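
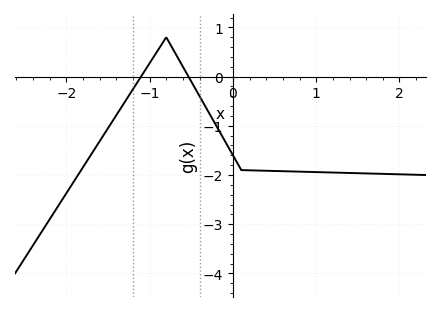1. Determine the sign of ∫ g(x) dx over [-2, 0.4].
negative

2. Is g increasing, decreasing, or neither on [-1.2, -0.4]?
neither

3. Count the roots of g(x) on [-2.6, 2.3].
2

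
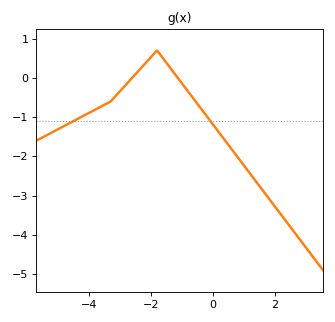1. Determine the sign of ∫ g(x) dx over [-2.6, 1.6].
negative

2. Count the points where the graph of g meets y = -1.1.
2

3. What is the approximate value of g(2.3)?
-3.6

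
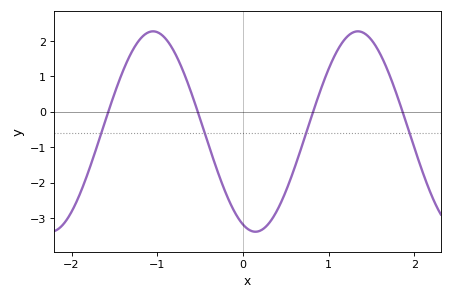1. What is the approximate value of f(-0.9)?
2.05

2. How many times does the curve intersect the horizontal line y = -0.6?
4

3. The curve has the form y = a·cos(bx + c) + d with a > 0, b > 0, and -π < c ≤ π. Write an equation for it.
y = 2.83cos(2.63x + 2.76) - 0.56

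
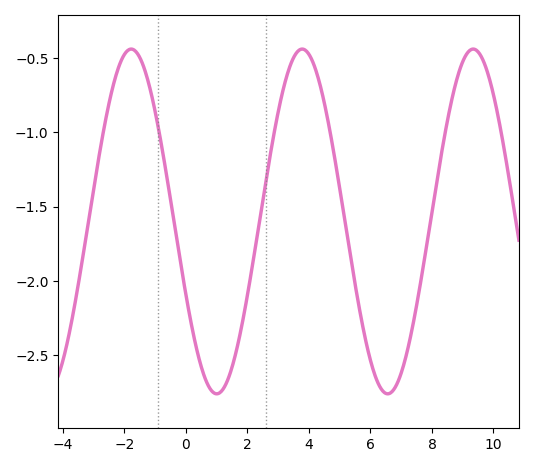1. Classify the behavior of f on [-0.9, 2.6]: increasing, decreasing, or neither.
neither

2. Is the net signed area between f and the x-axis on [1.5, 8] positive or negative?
negative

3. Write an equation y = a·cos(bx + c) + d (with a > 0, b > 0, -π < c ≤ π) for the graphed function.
y = 1.16cos(1.13x + 2.01) - 1.6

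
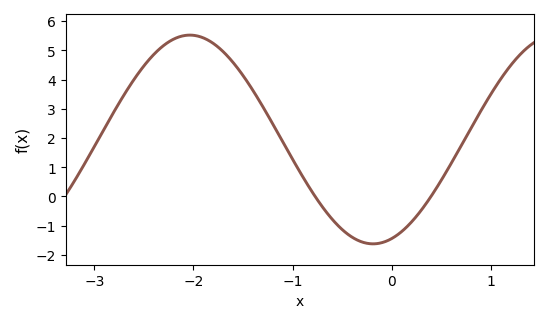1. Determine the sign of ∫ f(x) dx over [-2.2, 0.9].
positive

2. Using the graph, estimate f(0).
-1.4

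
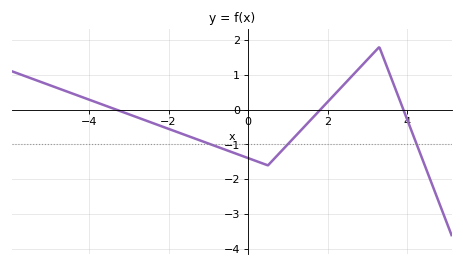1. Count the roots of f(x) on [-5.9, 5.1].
3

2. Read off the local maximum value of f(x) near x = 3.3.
1.8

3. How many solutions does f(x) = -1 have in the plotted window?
3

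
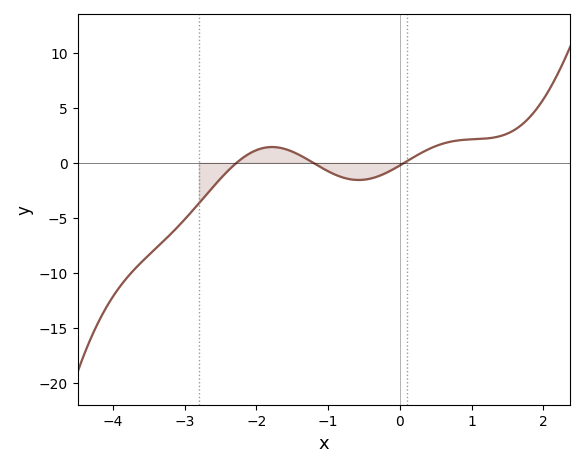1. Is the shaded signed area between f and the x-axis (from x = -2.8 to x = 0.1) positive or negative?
negative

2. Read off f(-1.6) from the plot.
1.5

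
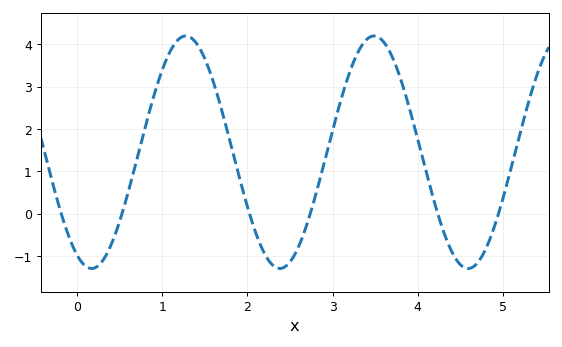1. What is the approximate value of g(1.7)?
2.43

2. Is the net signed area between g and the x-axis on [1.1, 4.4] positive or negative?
positive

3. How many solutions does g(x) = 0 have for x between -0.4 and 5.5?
6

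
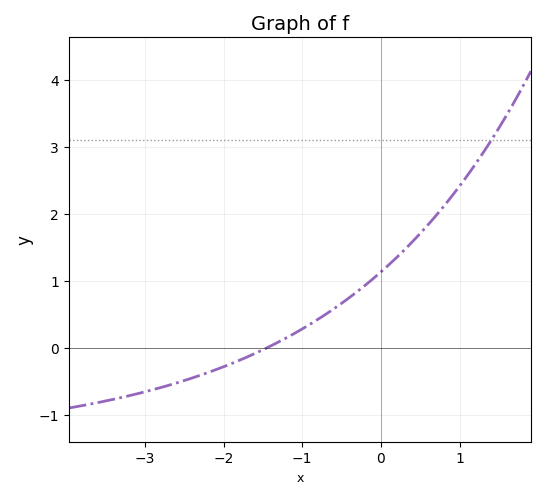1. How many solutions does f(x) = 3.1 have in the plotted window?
1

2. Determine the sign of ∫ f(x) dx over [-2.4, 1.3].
positive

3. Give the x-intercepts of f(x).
-1.44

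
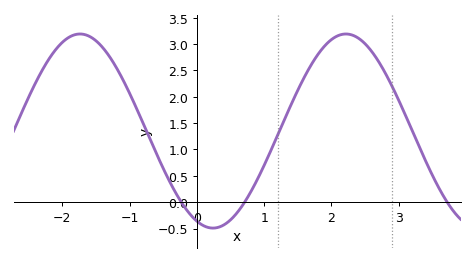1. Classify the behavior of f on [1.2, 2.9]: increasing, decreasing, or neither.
neither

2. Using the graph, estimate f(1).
0.702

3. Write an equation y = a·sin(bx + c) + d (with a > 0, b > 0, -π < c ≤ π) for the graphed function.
y = 1.84sin(1.59x - 1.95) + 1.35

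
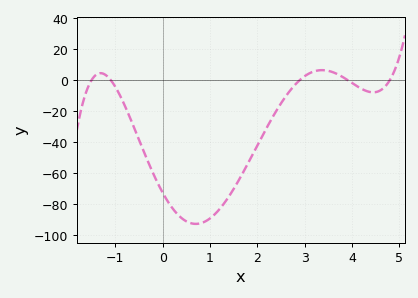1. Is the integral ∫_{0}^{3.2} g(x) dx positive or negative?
negative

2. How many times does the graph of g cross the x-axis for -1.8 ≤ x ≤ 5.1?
5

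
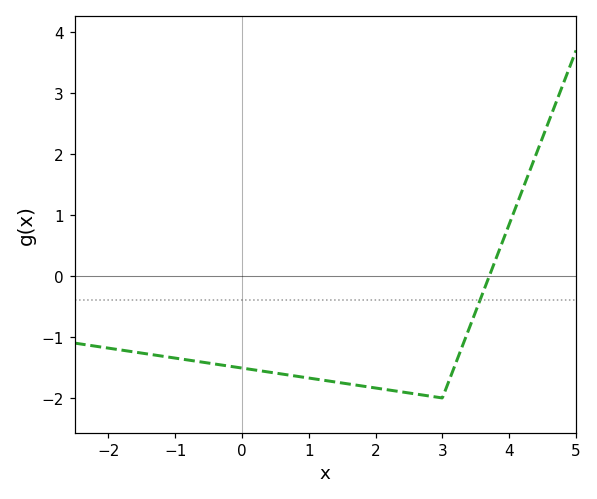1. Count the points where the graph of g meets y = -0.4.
1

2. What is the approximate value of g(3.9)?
0.564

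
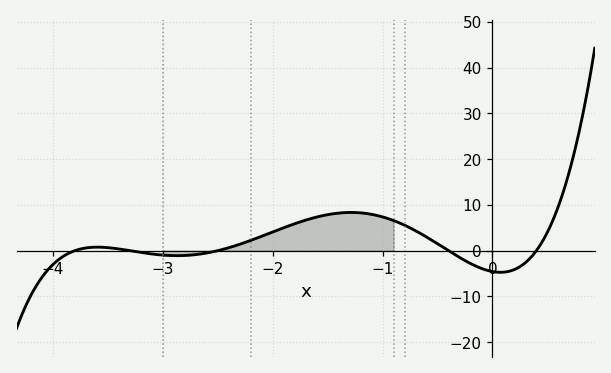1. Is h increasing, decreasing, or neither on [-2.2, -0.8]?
neither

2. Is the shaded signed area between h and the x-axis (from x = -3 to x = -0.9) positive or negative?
positive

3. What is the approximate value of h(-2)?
4.09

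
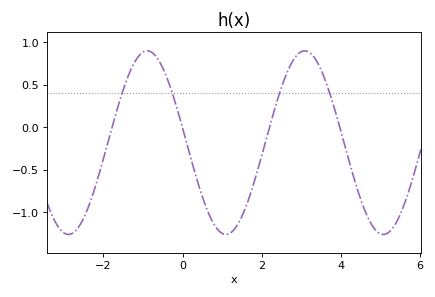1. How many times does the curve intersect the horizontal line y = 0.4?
4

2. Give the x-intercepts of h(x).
-1.78, -0.004, 2.2, 3.97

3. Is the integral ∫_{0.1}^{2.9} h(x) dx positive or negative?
negative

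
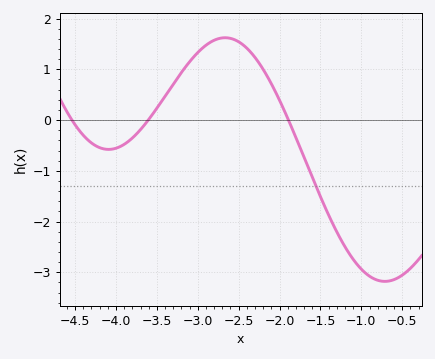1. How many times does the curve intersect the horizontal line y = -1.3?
1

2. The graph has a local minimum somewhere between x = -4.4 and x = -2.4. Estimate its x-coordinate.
-4.09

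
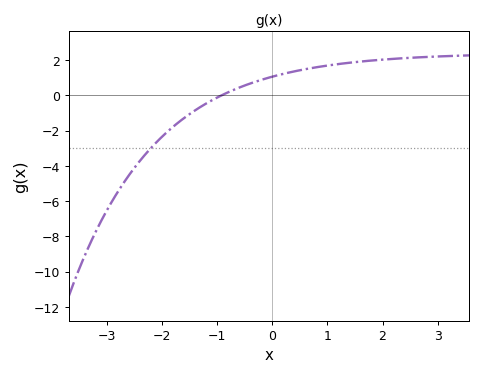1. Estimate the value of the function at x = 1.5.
1.89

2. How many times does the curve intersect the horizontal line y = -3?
1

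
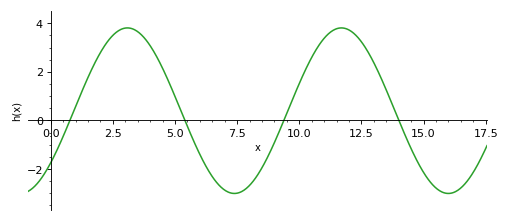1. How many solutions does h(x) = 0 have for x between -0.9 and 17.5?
4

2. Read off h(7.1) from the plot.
-2.93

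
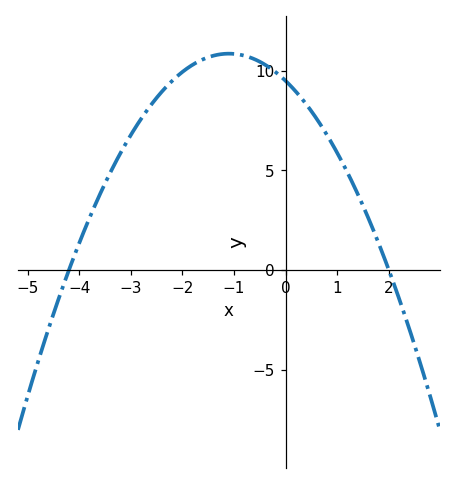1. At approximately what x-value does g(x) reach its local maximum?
-1.1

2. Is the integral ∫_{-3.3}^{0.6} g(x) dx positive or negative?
positive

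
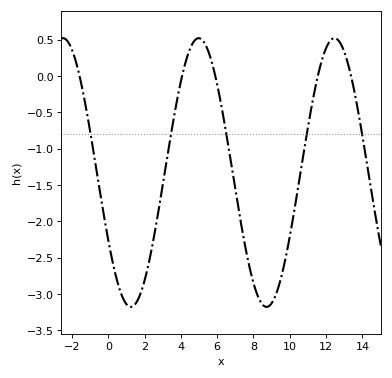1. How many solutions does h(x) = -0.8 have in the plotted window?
5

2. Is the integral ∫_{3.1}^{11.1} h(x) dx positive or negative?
negative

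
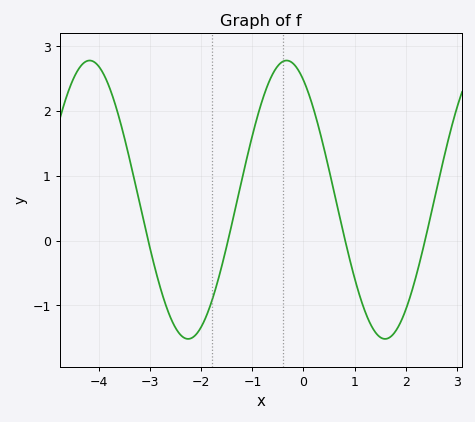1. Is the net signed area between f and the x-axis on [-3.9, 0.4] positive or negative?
positive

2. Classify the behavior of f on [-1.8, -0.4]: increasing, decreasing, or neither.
increasing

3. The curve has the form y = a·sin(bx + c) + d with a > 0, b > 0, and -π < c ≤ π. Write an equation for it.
y = 2.15sin(1.6x + 2.1) + 0.63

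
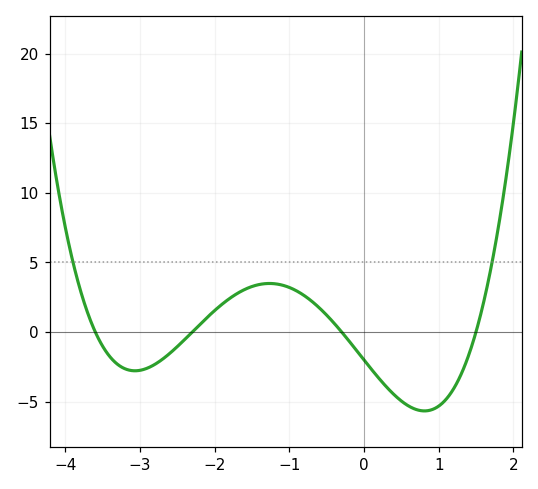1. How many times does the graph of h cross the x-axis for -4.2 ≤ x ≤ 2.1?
4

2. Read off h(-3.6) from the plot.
0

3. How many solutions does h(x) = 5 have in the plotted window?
2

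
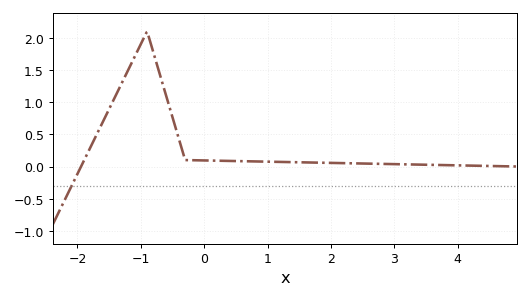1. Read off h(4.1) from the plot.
0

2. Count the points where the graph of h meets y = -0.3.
1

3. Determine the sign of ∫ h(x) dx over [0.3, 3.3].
positive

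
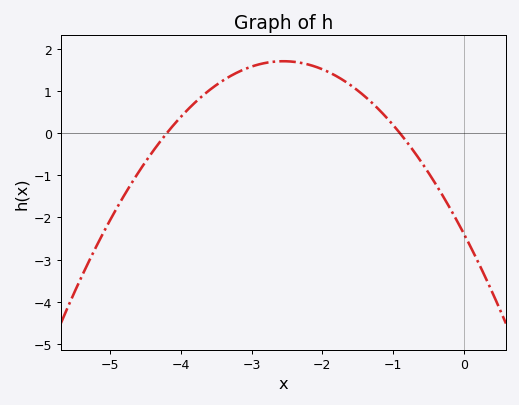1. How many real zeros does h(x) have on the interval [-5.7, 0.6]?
2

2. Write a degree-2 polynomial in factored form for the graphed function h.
y = -0.63(x + 4.2)(x + 0.9)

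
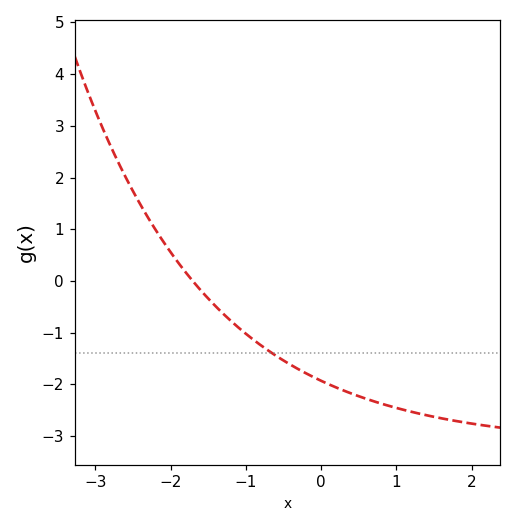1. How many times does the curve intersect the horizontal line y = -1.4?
1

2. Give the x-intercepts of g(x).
-1.7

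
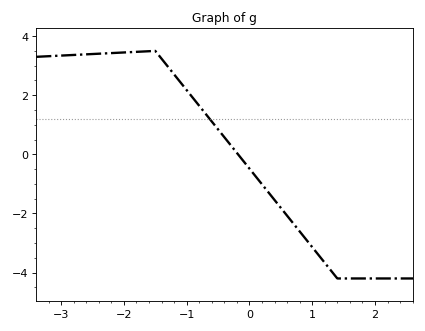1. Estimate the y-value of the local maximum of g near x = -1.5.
3.4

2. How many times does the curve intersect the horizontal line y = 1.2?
1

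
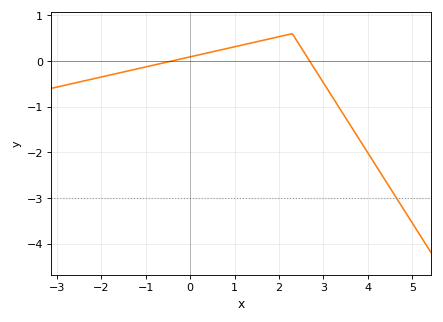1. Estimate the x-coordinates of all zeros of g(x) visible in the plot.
-0.421, 2.69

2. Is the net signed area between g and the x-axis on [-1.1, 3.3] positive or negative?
positive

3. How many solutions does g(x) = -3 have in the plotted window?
1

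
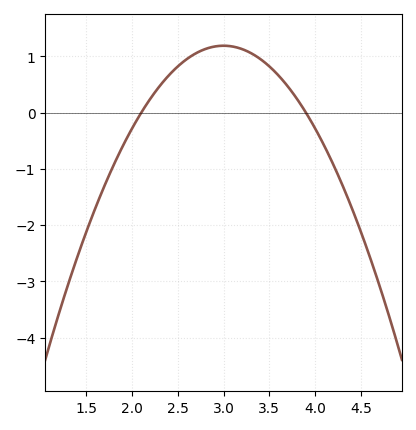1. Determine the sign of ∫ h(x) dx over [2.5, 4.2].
positive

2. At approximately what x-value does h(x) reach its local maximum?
3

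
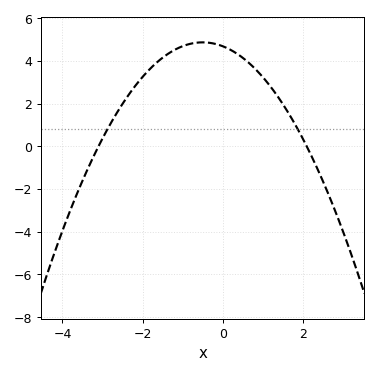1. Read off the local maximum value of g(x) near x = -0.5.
4.87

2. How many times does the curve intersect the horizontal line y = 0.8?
2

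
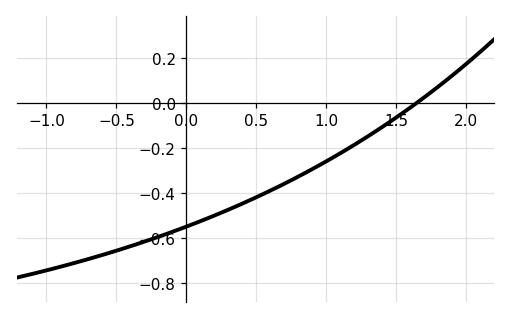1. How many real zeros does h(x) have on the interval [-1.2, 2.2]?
1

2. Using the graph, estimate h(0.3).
-0.48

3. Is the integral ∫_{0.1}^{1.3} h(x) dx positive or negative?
negative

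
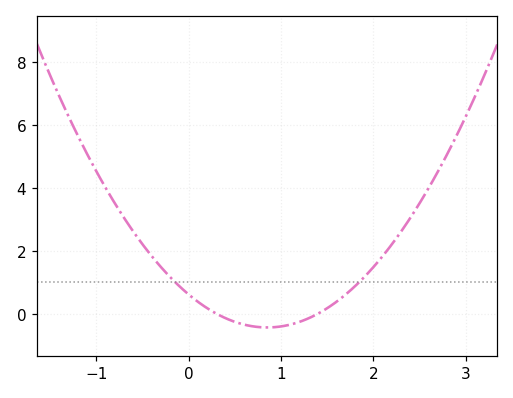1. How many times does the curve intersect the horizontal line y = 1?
2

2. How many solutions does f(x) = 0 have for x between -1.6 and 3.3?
2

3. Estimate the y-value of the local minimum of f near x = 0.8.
-0.4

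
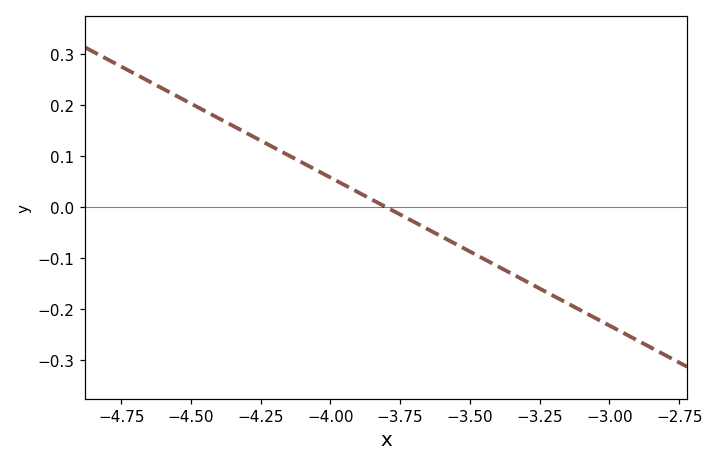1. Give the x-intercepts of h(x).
-3.8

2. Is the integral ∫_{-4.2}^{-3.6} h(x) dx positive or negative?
positive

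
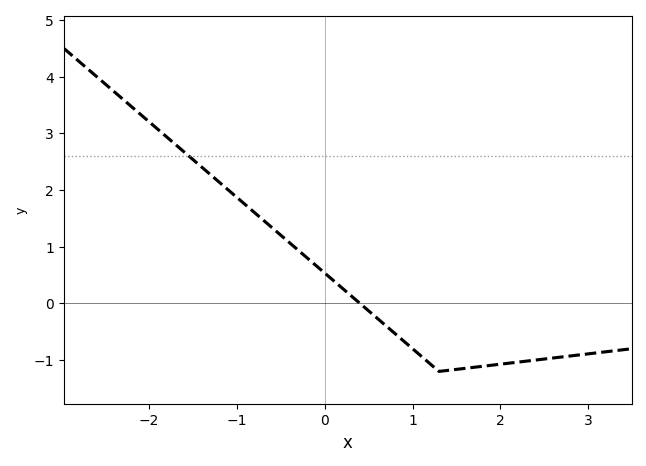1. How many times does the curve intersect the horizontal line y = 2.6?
1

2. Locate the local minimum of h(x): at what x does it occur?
1.3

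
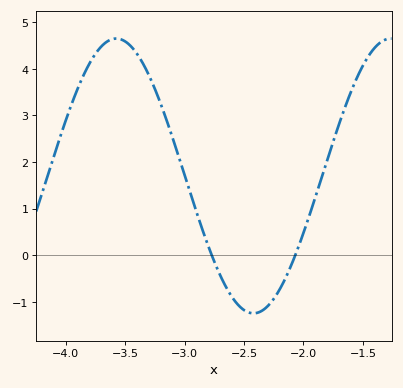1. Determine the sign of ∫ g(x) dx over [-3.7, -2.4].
positive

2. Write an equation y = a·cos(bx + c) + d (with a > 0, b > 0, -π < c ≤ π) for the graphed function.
y = 2.95cos(2.7x - 2.8) + 1.7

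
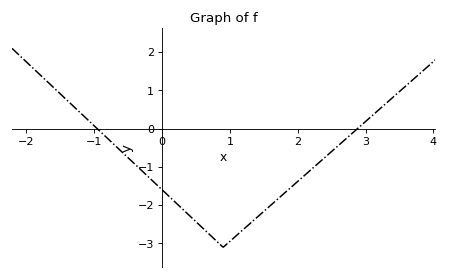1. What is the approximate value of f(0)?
-1.6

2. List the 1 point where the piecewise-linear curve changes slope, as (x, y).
(0.9, -3.1)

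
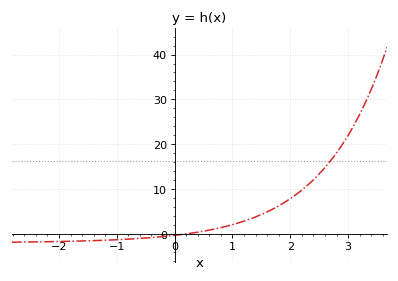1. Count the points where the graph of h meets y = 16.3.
1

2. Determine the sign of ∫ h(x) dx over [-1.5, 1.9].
positive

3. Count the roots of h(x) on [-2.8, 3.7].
1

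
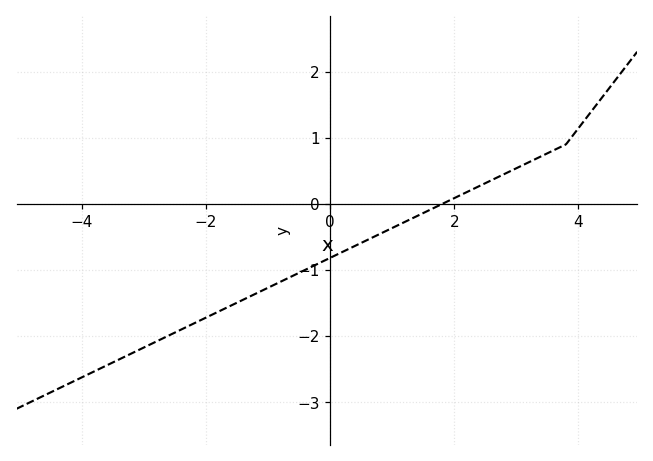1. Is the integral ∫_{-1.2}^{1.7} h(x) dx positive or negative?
negative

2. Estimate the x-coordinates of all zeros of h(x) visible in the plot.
1.8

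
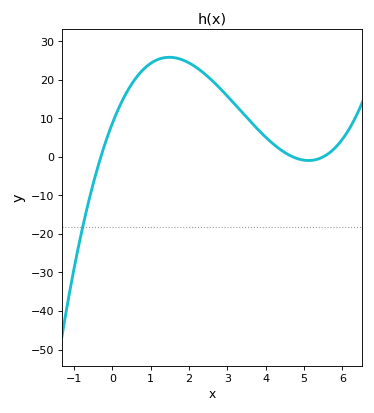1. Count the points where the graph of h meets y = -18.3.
1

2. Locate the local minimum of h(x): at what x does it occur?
5.11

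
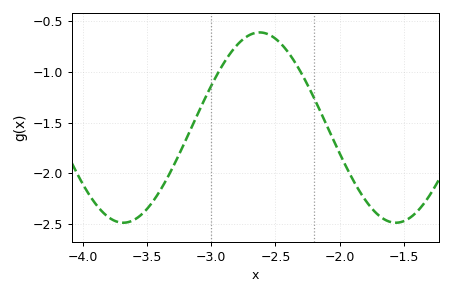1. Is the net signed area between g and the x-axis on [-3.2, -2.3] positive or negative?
negative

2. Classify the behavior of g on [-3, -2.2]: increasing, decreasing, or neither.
neither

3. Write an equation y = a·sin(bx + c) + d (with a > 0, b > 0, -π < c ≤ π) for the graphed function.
y = 0.94sin(3x + 3.1) - 1.55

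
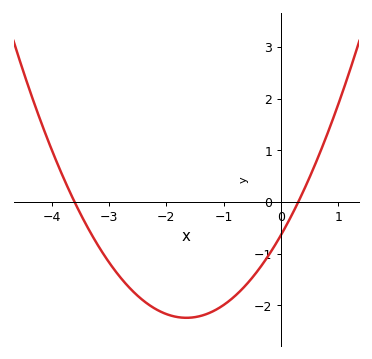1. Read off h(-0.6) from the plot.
-1.6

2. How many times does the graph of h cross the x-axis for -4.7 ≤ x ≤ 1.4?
2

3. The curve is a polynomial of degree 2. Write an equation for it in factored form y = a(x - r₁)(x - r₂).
y = 0.59(x + 3.6)(x - 0.3)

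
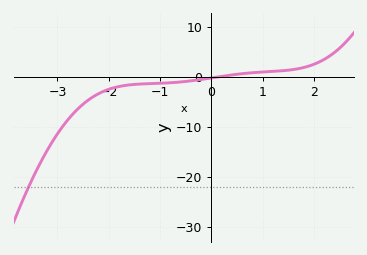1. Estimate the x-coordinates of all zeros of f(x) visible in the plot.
0.093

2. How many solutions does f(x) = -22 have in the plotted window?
1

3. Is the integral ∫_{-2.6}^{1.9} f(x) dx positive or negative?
negative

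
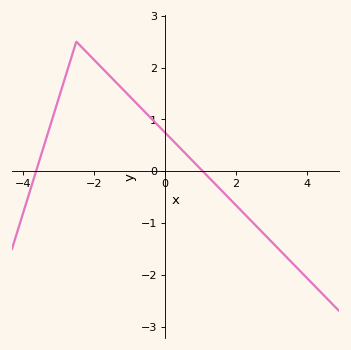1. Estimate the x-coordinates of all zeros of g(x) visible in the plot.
-3.63, 1.06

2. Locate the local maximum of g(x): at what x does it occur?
-2.5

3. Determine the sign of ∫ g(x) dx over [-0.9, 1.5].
positive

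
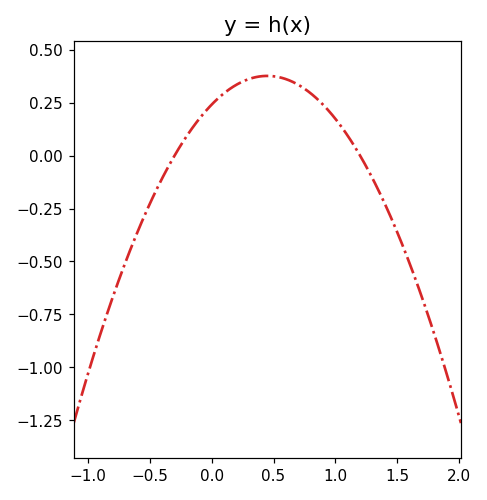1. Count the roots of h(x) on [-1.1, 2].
2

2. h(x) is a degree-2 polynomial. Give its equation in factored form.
y = -0.67(x + 0.3)(x - 1.2)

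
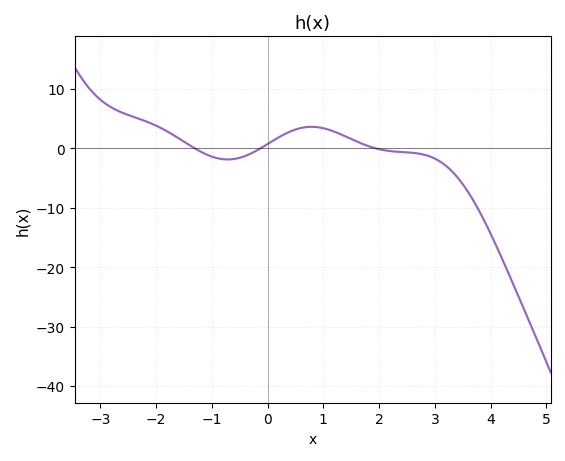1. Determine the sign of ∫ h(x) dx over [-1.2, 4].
negative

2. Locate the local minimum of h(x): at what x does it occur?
-0.717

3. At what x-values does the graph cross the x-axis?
-1.3, -0.127, 1.94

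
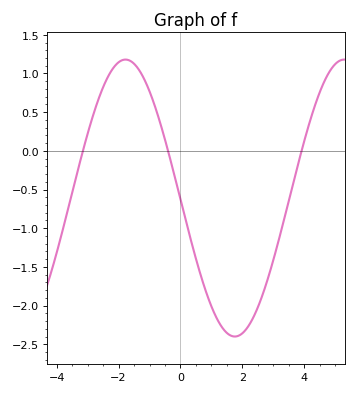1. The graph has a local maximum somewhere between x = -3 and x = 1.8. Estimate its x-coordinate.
-1.8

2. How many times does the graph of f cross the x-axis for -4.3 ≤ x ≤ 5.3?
3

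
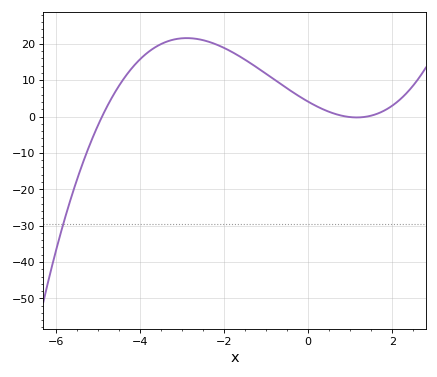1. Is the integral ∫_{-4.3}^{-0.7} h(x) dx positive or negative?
positive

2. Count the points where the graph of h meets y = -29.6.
1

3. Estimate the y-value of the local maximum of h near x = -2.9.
22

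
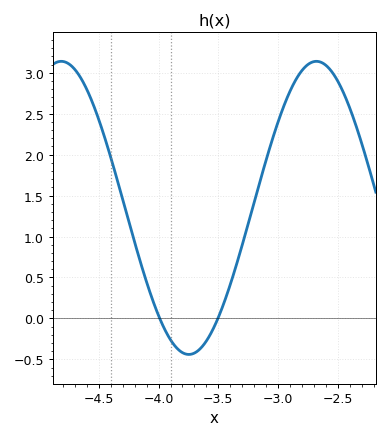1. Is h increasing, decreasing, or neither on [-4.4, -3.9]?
decreasing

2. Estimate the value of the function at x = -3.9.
-0.261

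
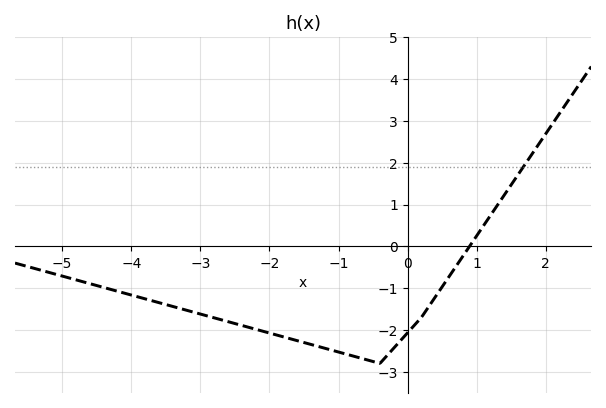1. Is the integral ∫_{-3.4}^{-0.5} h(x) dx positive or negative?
negative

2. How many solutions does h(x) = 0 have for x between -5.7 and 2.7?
1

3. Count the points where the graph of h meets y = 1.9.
1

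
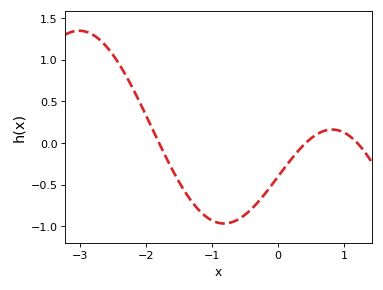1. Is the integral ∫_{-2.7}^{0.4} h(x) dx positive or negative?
negative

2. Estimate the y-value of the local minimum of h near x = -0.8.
-0.95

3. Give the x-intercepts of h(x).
-1.8, 0.4, 1.2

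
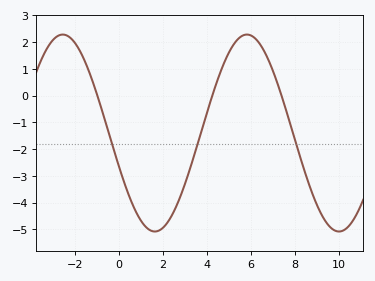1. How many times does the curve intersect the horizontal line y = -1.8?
3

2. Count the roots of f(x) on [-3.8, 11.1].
3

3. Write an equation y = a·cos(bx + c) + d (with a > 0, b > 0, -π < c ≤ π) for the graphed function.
y = 3.68cos(0.75x + 1.9) - 1.4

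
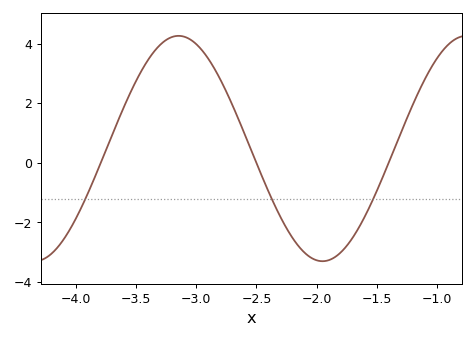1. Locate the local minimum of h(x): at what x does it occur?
-1.95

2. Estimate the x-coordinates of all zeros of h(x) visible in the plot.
-3.79, -2.5, -1.4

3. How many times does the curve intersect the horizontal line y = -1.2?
3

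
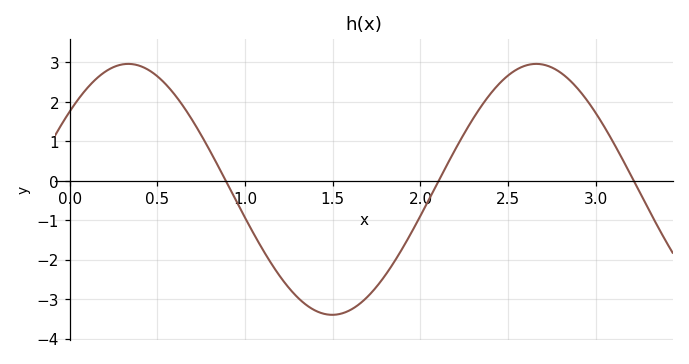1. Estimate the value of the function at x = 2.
-0.9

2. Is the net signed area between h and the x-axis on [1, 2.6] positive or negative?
negative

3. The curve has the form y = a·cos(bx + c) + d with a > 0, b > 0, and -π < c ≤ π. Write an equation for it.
y = 3.18cos(2.7x - 0.9) - 0.22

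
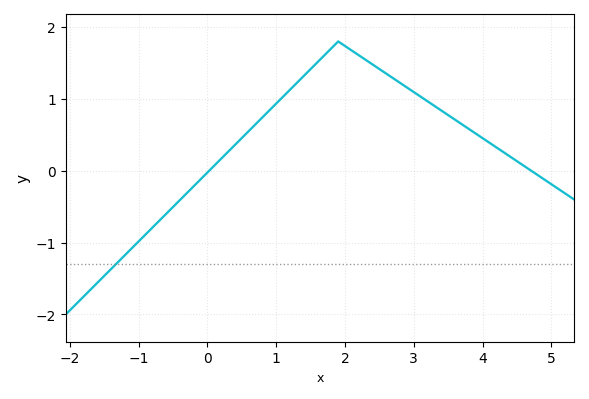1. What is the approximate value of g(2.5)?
1.4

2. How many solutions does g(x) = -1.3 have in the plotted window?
1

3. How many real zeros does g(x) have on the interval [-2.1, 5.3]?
2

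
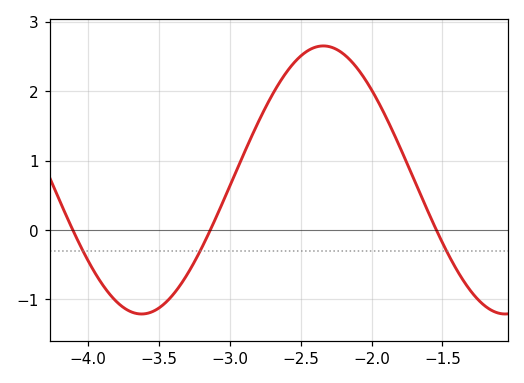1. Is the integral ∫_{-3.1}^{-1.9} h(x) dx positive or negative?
positive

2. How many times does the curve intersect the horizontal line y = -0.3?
3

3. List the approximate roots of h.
-4.11, -3.14, -1.54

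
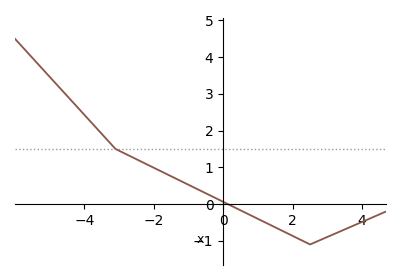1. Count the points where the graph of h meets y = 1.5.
1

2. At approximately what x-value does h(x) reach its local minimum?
2.5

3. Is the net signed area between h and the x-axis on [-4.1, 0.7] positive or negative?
positive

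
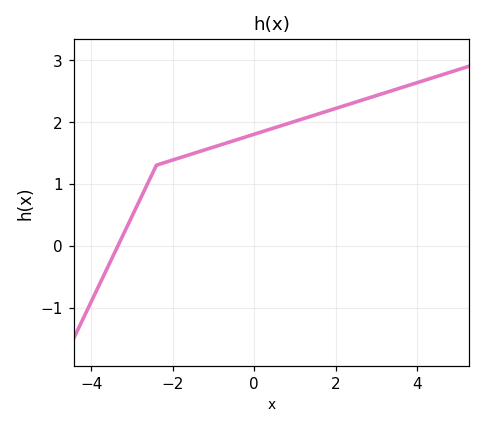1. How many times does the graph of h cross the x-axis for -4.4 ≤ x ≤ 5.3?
1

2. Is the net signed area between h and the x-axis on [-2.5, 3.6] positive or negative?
positive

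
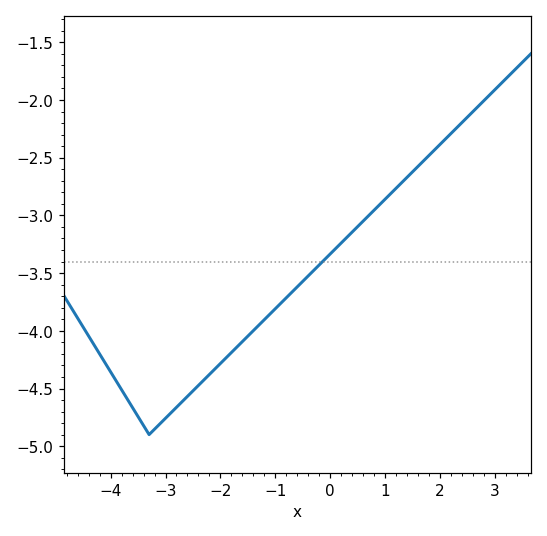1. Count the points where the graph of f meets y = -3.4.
1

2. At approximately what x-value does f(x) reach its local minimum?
-3.2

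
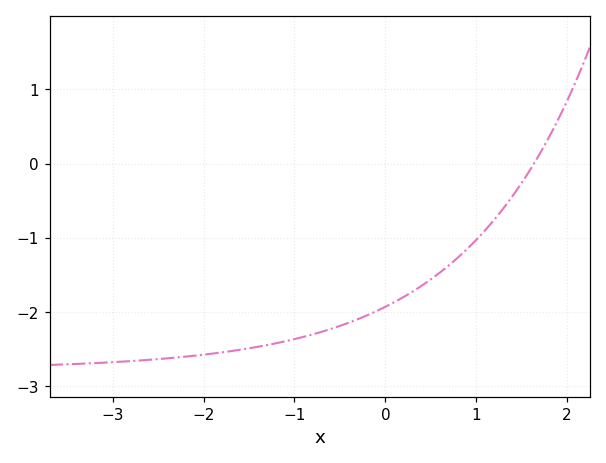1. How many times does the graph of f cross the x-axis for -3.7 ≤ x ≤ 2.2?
1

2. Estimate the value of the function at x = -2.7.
-2.65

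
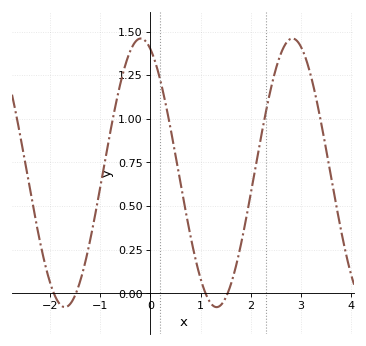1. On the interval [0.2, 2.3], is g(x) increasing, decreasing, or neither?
neither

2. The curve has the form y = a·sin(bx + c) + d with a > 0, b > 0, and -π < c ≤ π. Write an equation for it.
y = 0.77sin(2.08x + 1.97) + 0.69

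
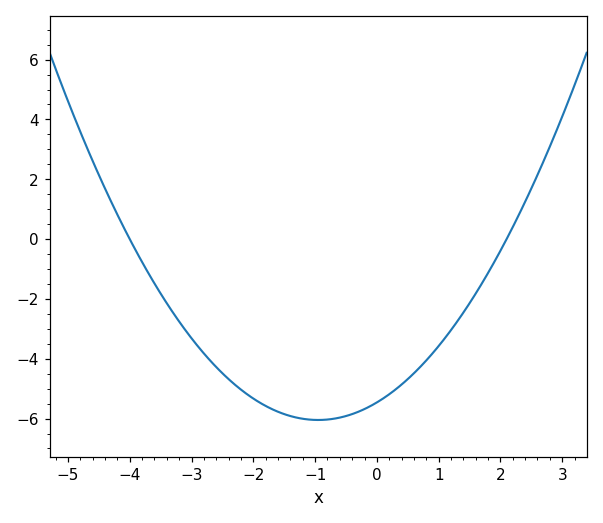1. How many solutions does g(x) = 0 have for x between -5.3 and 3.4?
2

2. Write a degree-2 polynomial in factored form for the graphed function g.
y = 0.65(x + 4)(x - 2.1)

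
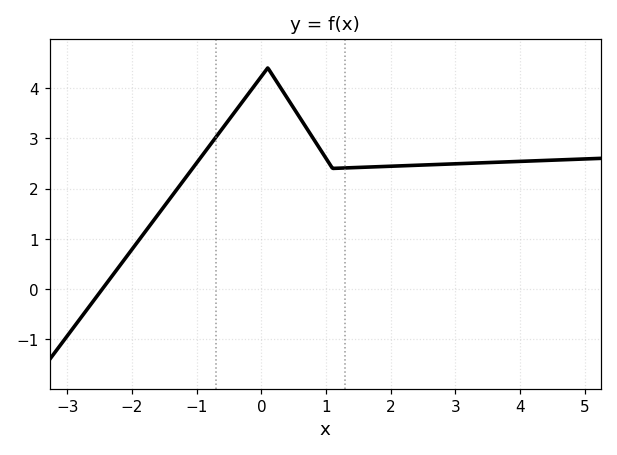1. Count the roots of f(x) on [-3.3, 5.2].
1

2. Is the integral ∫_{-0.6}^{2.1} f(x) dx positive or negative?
positive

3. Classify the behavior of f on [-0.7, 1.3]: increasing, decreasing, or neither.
neither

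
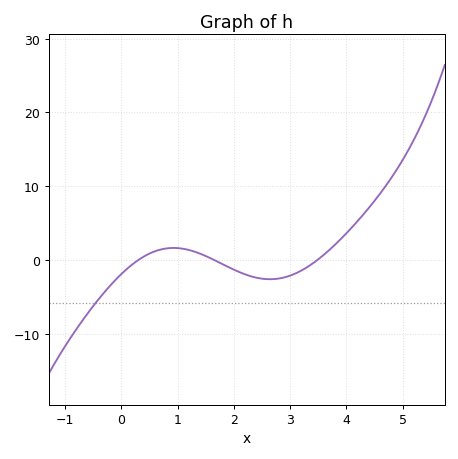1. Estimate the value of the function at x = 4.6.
9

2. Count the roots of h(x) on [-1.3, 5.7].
3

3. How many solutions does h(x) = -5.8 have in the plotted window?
1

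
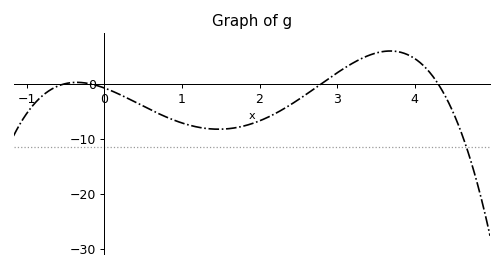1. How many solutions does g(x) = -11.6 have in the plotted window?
1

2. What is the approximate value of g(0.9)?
-6.5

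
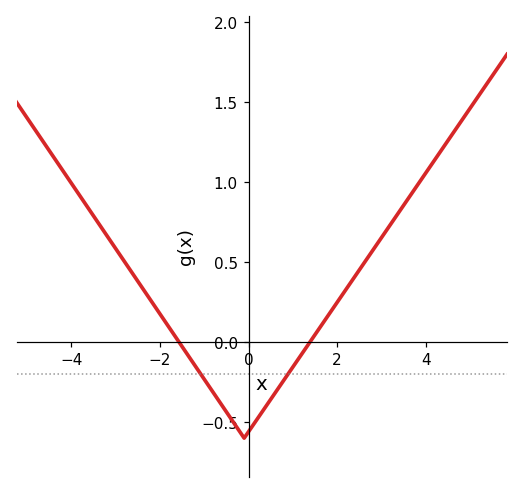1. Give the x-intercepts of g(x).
-1.6, 1.4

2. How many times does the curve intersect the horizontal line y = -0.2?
2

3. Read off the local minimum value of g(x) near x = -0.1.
-0.6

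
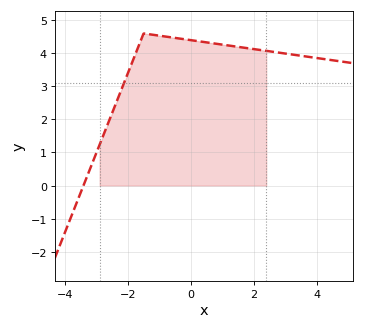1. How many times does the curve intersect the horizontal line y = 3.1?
1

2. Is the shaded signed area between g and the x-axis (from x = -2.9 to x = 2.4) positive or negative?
positive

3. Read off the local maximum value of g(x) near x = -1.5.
4.6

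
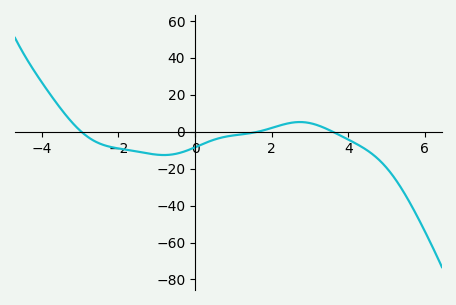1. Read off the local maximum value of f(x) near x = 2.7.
6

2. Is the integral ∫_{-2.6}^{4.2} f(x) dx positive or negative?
negative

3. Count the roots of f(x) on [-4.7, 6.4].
3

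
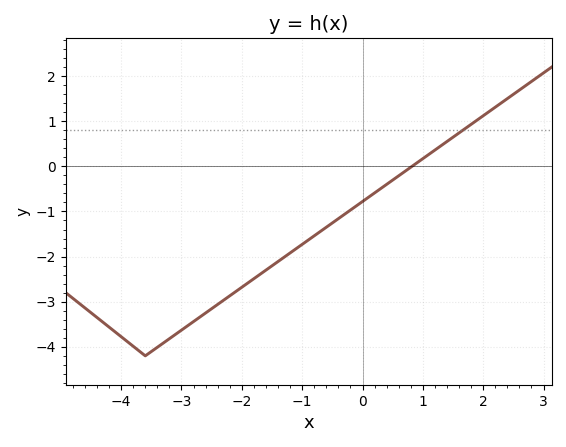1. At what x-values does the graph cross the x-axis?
0.82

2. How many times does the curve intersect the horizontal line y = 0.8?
1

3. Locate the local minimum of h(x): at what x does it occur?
-3.6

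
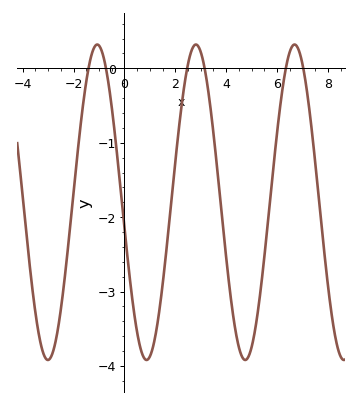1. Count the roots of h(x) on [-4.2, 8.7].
6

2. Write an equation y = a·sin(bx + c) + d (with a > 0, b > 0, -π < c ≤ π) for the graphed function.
y = 2.12sin(1.62x - 2.98) - 1.8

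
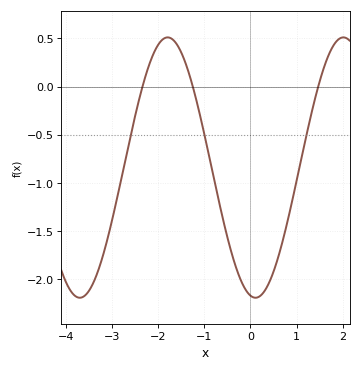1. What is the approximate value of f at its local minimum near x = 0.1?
-2.2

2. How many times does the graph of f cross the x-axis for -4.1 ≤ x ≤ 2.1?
3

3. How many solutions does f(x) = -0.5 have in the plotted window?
3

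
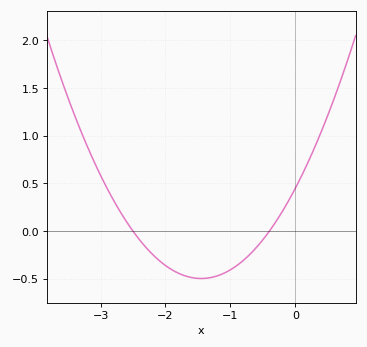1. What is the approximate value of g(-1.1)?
-0.441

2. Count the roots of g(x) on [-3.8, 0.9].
2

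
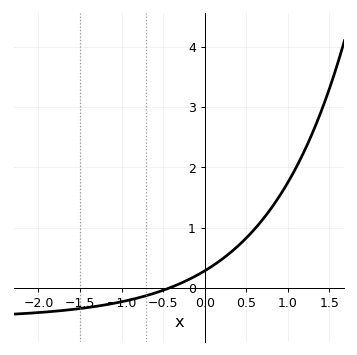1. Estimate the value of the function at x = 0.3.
0.573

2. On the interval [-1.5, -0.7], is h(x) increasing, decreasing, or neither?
increasing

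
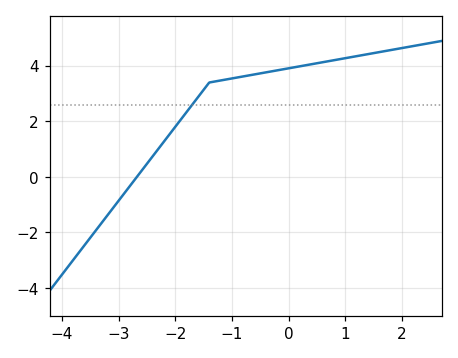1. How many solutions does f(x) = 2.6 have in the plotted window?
1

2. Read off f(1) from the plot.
4.2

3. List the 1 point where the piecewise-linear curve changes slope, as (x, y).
(-1.4, 3.4)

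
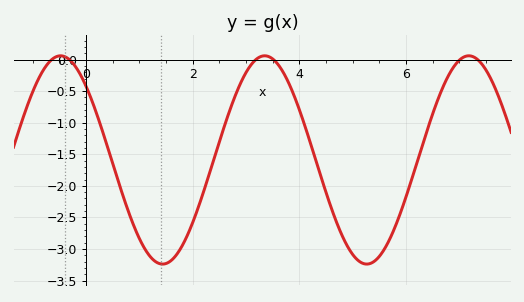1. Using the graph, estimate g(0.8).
-2.42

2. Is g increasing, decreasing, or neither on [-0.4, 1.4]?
decreasing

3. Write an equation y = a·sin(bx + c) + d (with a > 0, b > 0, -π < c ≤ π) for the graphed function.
y = 1.65sin(1.64x + 2.36) - 1.59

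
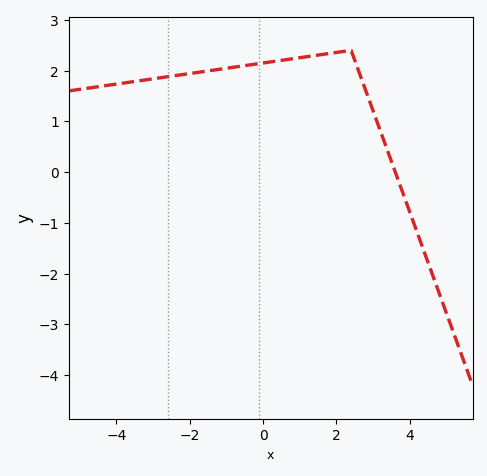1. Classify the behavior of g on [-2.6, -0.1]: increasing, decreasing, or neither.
increasing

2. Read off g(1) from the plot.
2.25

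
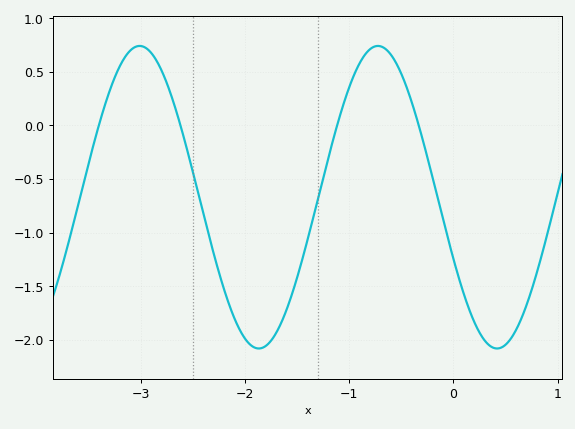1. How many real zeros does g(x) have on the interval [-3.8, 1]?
4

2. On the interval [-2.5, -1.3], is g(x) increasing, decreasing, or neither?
neither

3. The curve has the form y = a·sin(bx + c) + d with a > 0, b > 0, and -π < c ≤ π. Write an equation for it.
y = 1.41sin(2.75x - 2.72) - 0.67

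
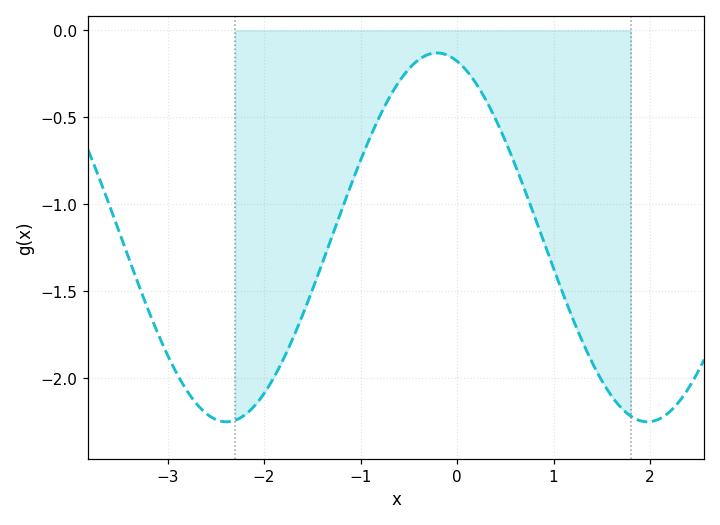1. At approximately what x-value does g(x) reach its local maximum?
-0.2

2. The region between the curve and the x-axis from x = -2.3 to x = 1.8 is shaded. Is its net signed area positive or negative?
negative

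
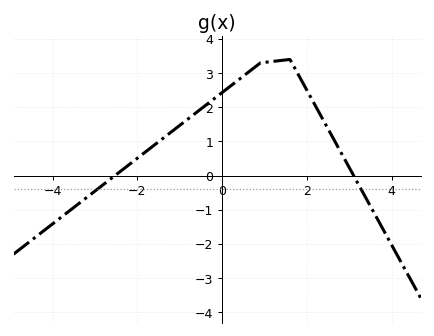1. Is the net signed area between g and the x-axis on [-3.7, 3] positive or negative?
positive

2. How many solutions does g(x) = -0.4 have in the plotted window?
2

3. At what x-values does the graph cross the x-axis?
-2.6, 3.2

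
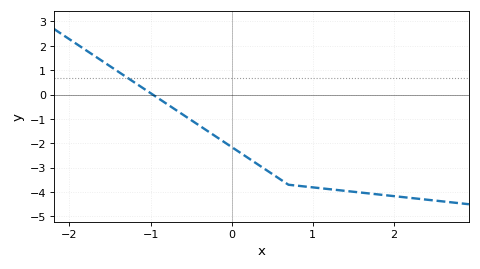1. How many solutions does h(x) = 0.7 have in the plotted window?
1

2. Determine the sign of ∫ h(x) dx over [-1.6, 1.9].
negative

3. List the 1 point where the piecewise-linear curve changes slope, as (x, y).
(0.7, -3.7)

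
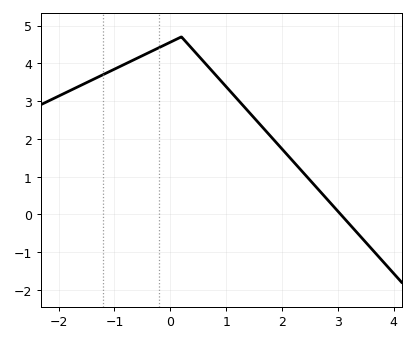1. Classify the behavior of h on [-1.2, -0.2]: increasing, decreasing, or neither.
increasing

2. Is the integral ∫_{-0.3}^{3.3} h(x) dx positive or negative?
positive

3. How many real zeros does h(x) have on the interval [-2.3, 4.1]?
1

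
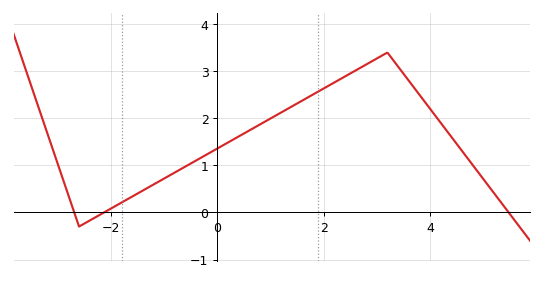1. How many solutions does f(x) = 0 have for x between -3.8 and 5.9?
3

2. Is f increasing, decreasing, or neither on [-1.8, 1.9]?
increasing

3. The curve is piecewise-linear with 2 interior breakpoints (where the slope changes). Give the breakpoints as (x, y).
(-2.6, -0.3); (3.2, 3.4)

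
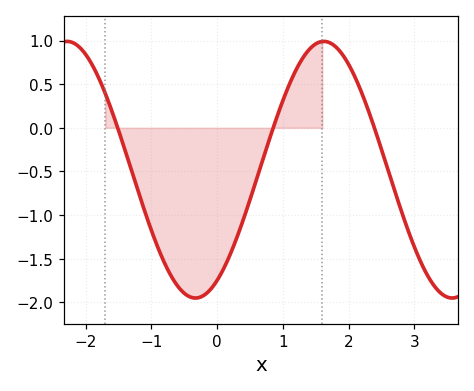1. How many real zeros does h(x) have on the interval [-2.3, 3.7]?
3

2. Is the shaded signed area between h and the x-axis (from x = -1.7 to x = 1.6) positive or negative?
negative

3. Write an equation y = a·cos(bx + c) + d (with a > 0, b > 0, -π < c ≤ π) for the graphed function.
y = 1.47cos(1.61x - 2.61) - 0.48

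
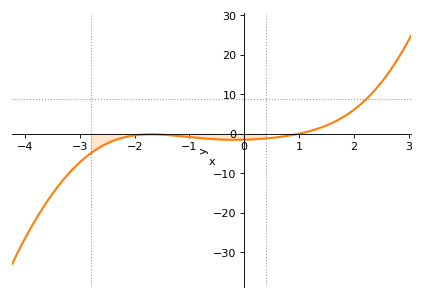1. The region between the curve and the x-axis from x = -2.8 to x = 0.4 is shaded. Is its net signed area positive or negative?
negative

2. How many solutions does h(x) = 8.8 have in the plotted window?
1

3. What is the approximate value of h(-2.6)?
-3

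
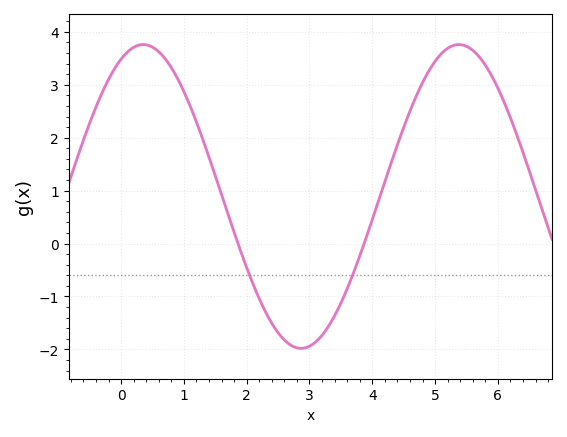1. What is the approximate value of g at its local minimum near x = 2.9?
-1.98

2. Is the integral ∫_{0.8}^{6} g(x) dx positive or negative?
positive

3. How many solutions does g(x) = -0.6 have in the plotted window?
2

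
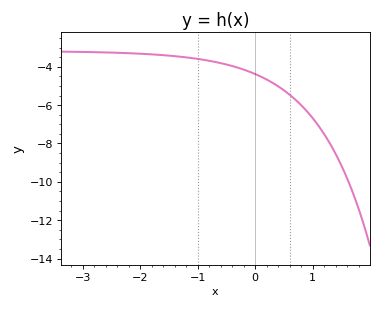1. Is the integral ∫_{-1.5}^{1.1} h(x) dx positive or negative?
negative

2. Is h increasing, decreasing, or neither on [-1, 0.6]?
decreasing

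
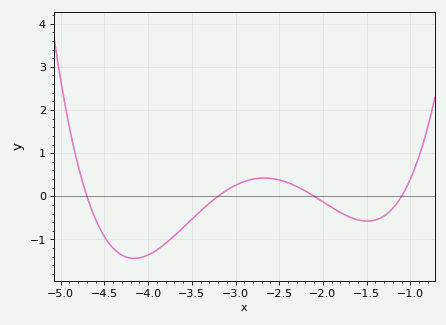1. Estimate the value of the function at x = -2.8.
0.398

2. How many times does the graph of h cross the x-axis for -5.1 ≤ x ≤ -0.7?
4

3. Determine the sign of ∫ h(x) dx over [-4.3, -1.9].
negative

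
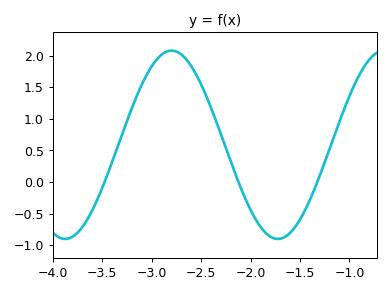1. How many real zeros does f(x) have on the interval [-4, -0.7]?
3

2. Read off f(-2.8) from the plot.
2.1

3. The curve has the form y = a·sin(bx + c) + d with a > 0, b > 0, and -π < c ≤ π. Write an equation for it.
y = 1.49sin(2.9x - 2.8) + 0.59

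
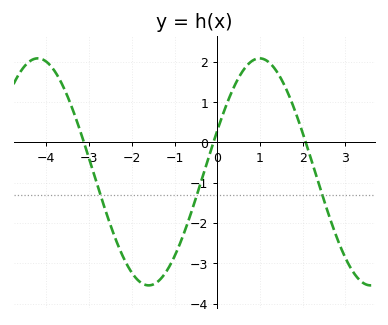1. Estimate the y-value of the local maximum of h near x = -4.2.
2.1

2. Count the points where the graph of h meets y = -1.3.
3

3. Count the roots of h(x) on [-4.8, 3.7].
3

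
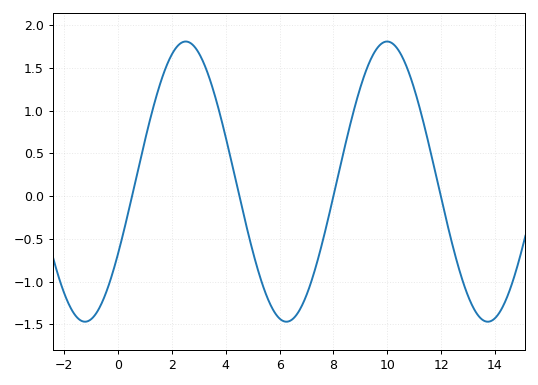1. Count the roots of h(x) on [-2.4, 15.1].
4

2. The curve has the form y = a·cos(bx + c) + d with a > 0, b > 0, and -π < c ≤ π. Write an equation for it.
y = 1.64cos(0.84x - 2.11) + 0.17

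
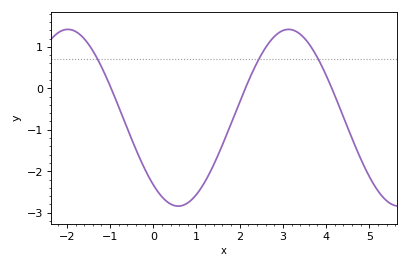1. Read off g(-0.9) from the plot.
-0.191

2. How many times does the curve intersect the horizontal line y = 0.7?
3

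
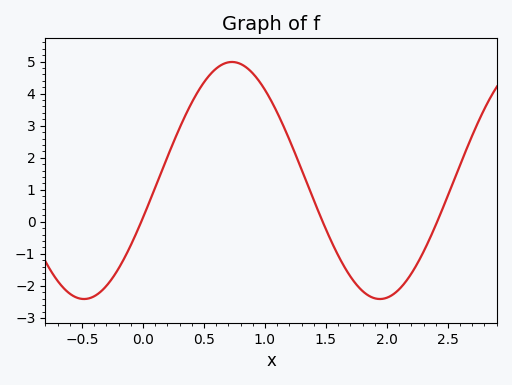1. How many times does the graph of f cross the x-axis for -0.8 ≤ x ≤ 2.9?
3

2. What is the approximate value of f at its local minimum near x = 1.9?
-2.4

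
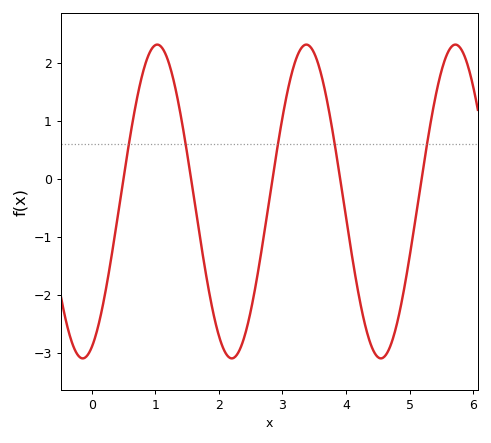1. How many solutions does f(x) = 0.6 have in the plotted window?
5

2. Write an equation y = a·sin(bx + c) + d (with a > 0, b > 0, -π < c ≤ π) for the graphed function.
y = 2.71sin(2.7x - 1.2) - 0.39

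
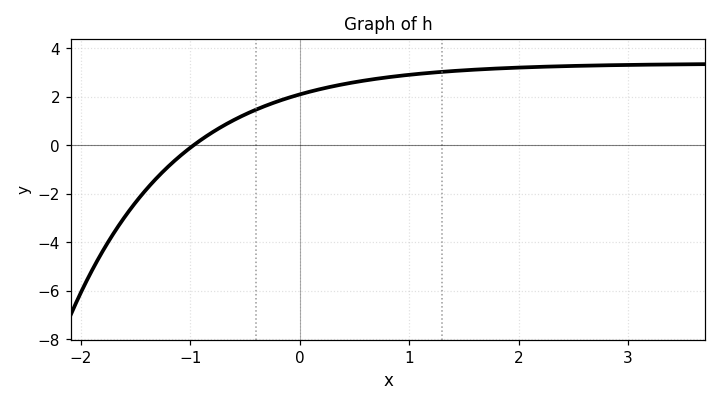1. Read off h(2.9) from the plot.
3.2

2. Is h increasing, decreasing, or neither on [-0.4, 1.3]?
increasing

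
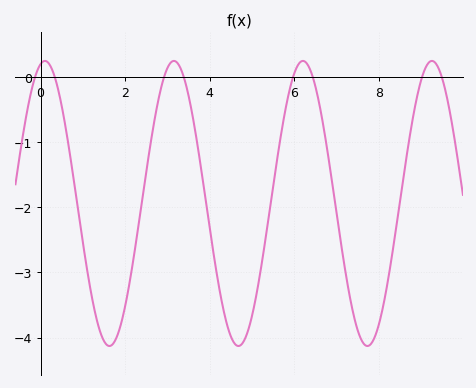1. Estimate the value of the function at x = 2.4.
-1.9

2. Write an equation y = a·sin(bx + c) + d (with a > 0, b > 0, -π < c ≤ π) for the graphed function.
y = 2.19sin(2.1x + 1.4) - 1.94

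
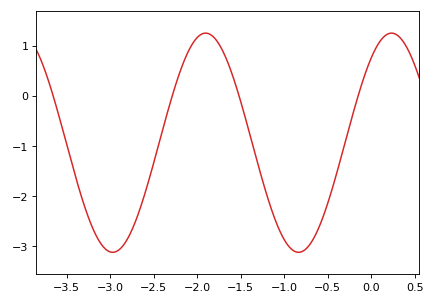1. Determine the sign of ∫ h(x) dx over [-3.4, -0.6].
negative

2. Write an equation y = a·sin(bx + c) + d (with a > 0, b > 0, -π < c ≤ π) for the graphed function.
y = 2.19sin(2.94x + 0.882) - 0.94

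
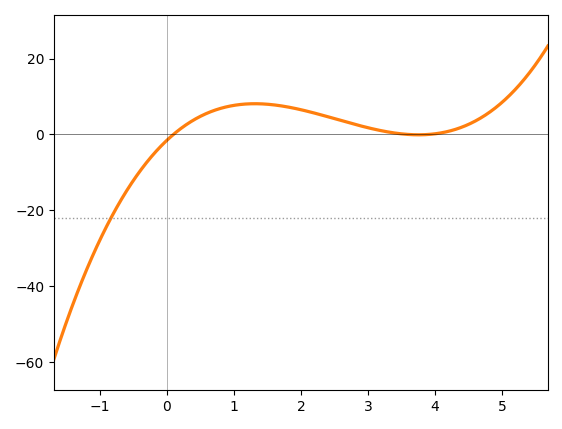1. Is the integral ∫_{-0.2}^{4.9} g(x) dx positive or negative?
positive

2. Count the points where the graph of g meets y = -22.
1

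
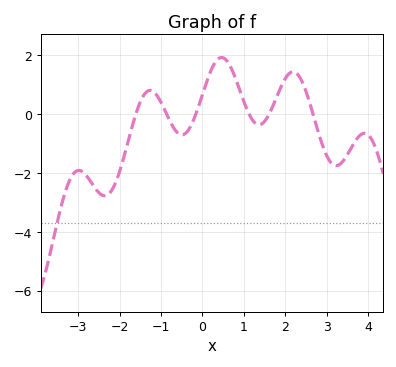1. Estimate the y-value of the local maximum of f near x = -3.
-1.91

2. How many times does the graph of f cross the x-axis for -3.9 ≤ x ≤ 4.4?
6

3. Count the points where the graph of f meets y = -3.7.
1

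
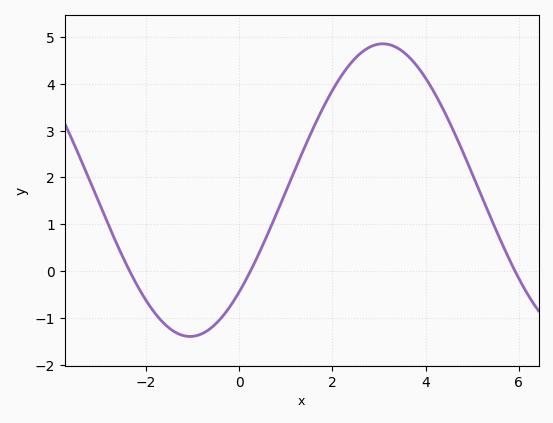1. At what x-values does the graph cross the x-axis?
-2.4, 0.2, 6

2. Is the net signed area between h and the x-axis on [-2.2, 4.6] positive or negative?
positive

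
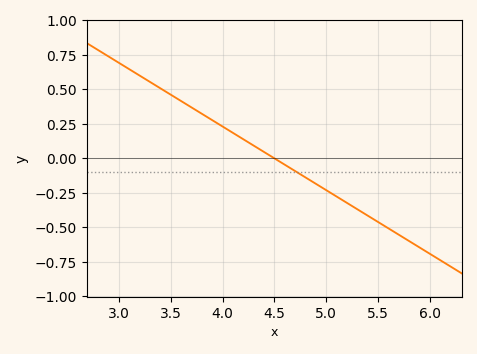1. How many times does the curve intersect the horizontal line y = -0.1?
1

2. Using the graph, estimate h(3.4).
0.5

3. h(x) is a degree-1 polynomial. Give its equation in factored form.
y = -0.46(x - 4.5)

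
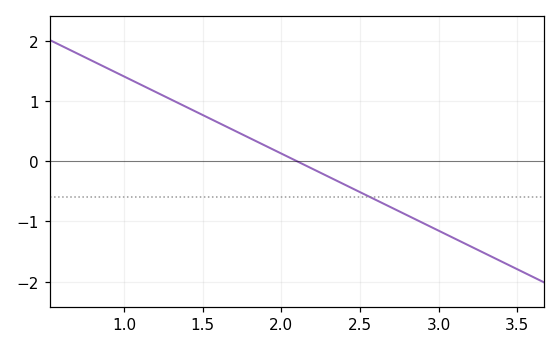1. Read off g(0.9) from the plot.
1.5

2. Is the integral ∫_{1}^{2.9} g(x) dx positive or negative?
positive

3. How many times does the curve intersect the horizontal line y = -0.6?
1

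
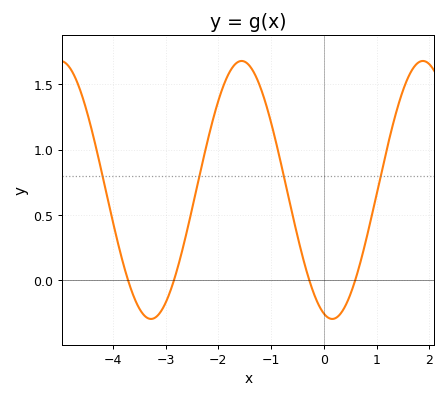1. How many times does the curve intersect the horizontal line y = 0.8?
4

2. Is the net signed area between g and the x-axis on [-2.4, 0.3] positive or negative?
positive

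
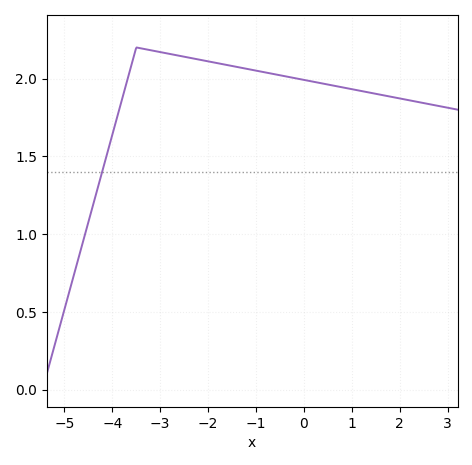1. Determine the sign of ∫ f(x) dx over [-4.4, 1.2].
positive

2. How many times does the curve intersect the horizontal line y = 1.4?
1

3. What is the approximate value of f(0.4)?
1.95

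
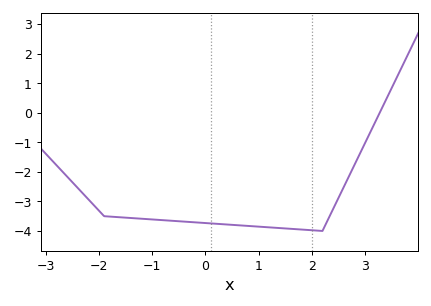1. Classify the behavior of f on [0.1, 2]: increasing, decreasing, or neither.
decreasing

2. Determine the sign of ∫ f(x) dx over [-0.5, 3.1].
negative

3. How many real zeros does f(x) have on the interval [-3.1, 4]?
1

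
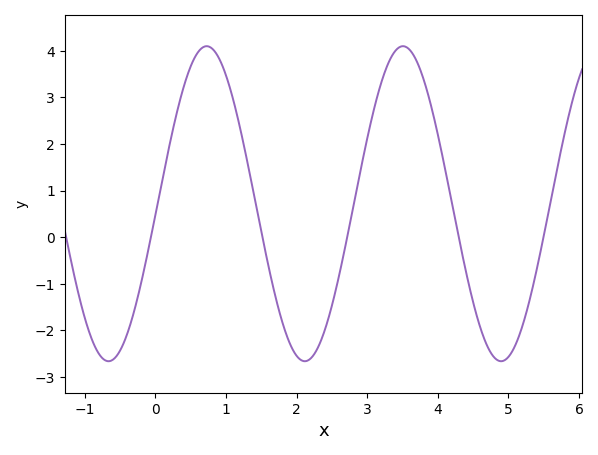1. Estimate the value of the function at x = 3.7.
3.8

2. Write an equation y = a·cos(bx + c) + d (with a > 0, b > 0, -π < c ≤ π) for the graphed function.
y = 3.38cos(2.3x - 1.6) + 0.72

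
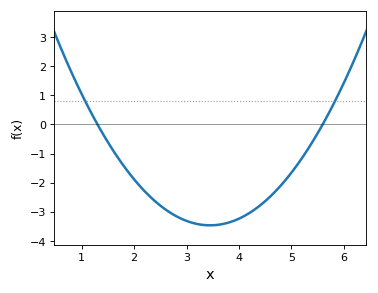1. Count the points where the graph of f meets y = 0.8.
2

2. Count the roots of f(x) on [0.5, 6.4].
2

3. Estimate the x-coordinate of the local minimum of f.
3.4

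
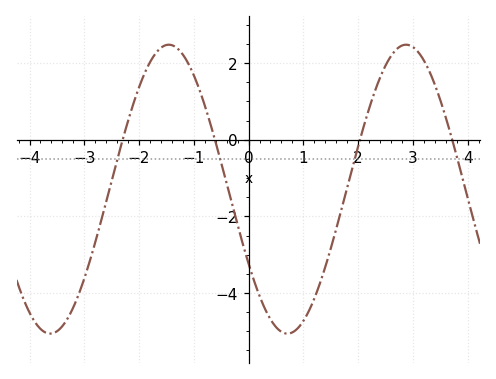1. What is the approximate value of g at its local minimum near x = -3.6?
-5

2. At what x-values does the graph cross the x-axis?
-2.2, -0.6, 2, 3.8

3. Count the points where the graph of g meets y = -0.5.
4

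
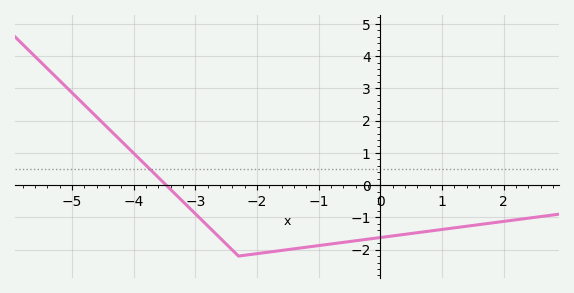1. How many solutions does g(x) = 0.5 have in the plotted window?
1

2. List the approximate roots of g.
-3.47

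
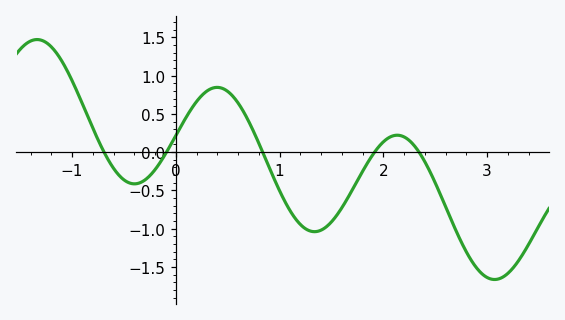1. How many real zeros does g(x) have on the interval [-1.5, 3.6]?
5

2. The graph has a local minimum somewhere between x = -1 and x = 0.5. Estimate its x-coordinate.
-0.399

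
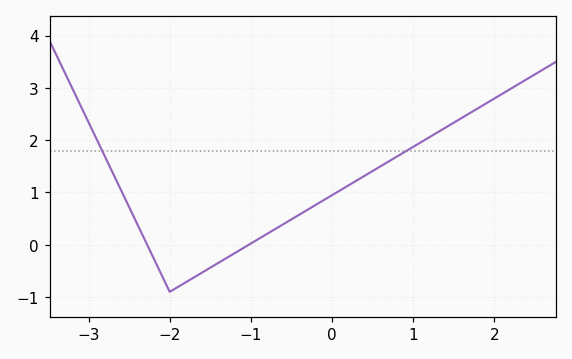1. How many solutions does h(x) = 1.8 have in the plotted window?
2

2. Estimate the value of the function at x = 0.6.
1.5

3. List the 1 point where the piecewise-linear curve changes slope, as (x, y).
(-2, -0.9)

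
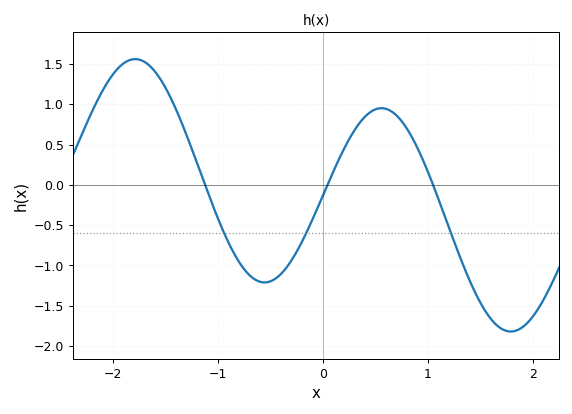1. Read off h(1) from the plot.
0.15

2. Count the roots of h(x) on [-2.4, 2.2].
3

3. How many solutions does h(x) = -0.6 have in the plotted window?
3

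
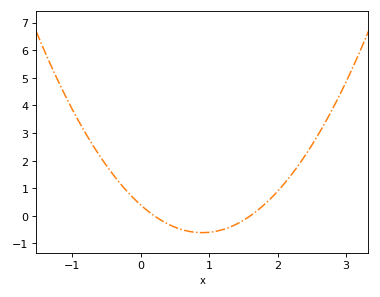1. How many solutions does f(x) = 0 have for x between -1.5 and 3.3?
2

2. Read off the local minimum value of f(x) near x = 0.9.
-0.608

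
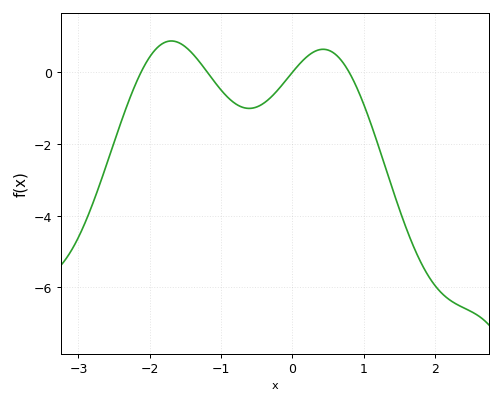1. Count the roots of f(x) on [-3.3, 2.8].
4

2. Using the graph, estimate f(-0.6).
-1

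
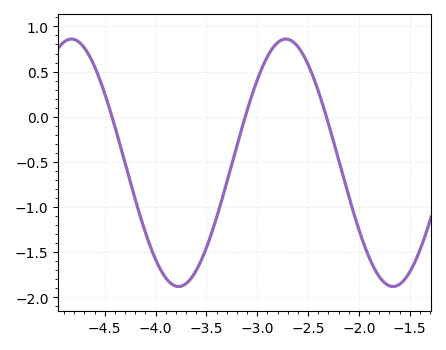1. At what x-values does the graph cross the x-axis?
-4.45, -3.1, -2.3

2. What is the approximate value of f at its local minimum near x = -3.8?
-1.9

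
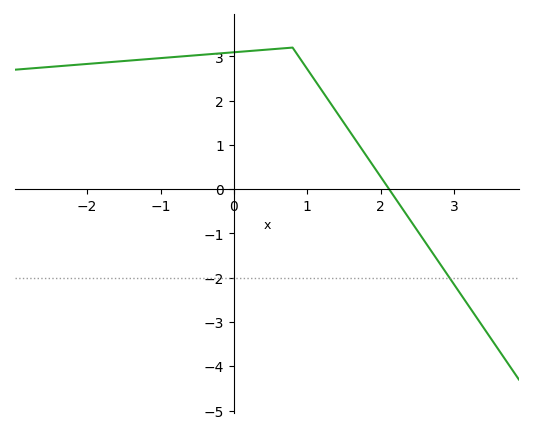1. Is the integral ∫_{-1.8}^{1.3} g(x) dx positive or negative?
positive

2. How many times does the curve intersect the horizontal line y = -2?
1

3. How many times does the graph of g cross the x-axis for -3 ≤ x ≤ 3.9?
1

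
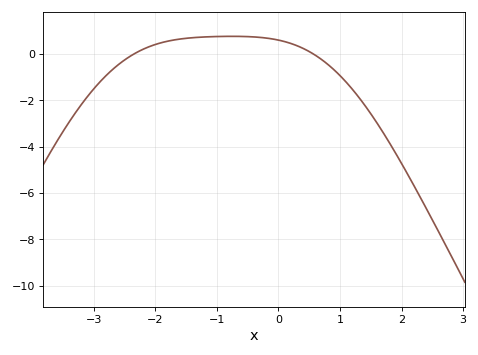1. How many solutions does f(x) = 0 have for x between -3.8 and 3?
2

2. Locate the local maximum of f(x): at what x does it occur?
-0.754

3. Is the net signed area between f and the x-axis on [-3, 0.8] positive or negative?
positive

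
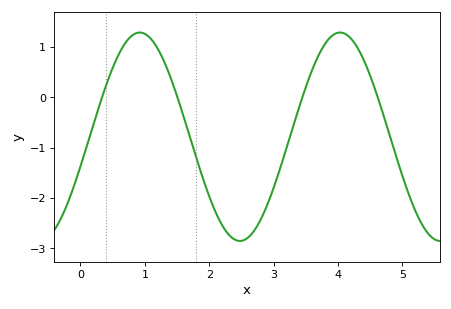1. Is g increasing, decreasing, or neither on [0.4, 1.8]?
neither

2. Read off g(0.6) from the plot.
0.87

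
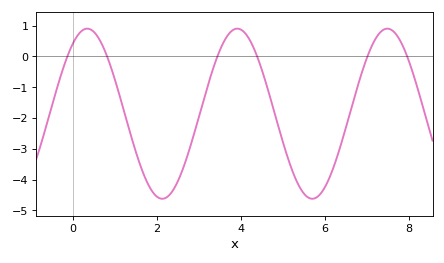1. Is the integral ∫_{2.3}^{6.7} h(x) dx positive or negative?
negative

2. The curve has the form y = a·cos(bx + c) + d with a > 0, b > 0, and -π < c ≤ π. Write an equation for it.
y = 2.76cos(1.8x - 0.6) - 1.86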